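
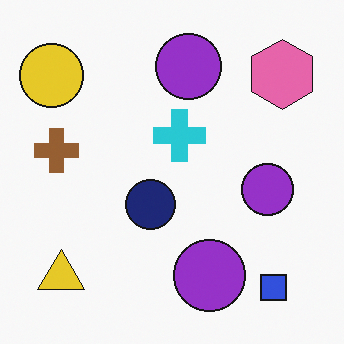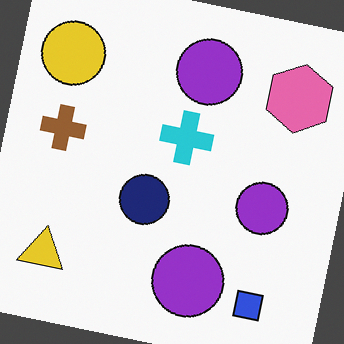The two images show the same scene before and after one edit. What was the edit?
The transformation is: rotated clockwise by a slight angle.

Every shape is tilted by the same angle and the image corners show triangular fill wedges — a whole-image rotation by a non-right angle.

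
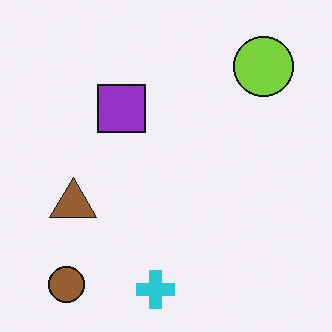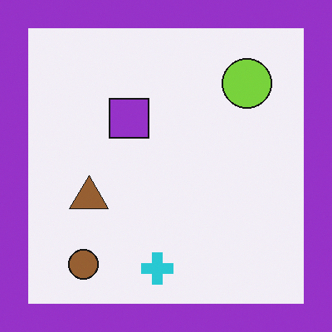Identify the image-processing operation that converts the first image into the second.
The second image is the first framed with a purple border.

A solid purple frame runs around the edge of the second image, with the content slightly shrunk inside it.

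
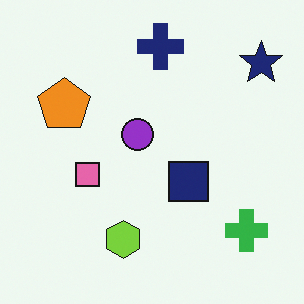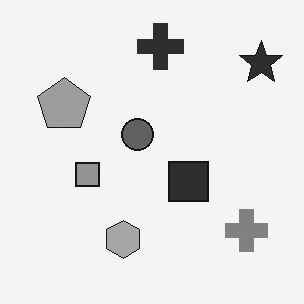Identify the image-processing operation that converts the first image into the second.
Converted to grayscale.

All color is removed — every shape is now a shade of grey.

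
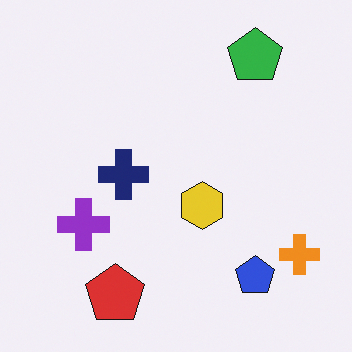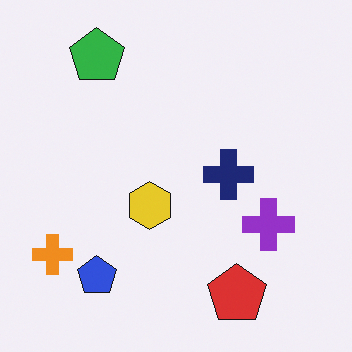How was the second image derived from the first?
The transformation is: flipped horizontally (left ↔ right).

The orange cross is in the bottom-right of the first image and the bottom-left of the second — shapes on opposite sides of the vertical midline have swapped in a mirror flip.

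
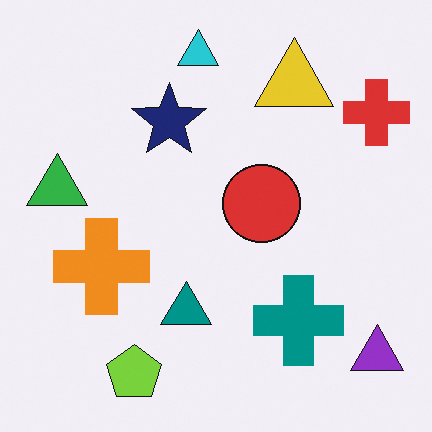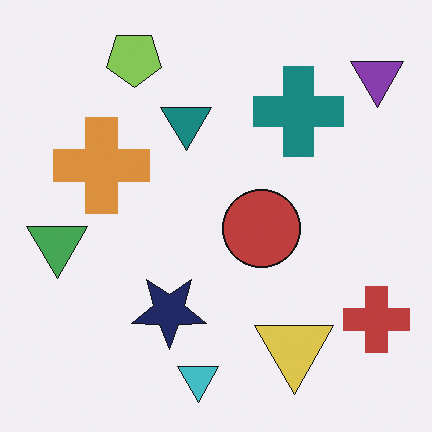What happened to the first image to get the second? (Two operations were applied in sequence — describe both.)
The second image is the first slightly desaturated, then flipped vertically (top ↔ bottom).

All colors are more muted and greyish — a global saturation change. The cyan triangle is in the top of the first image and the bottom of the second — shapes on opposite sides of the horizontal midline have swapped in a mirror flip.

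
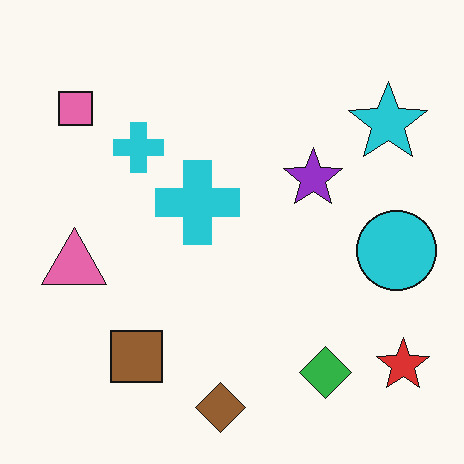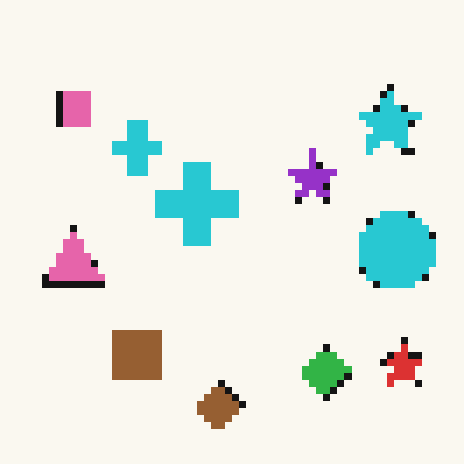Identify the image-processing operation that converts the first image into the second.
The second image is the first pixelated into visible square blocks.

Shapes are reduced to large square blocks; fine edges and outlines are lost — a downscale-then-upscale (mosaic) effect.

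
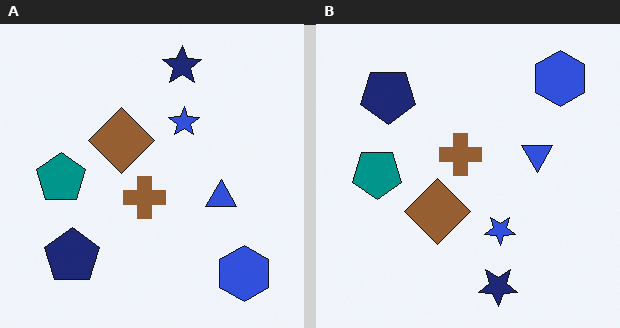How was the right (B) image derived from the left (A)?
The image was flipped vertically (top ↔ bottom).

The navy star is in the top of the left (A) image and the bottom of the right (B) — shapes on opposite sides of the horizontal midline have swapped in a mirror flip.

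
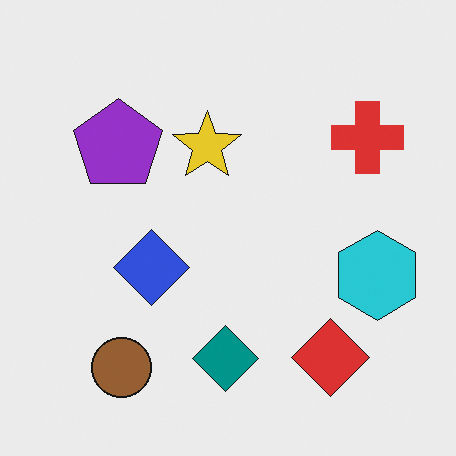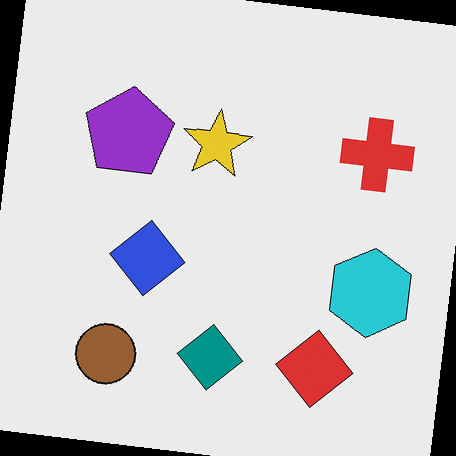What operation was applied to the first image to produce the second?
Rotated clockwise by a few degrees.

Every shape is tilted by the same angle and the image corners show triangular fill wedges — a whole-image rotation by a non-right angle.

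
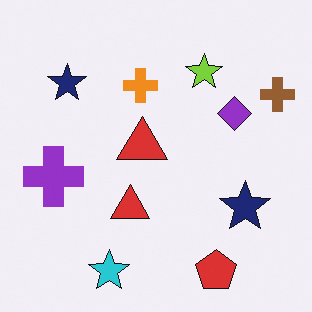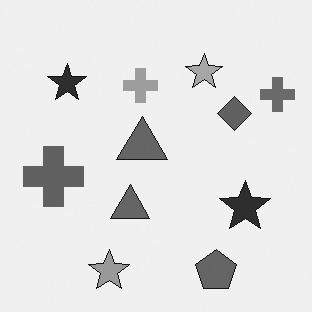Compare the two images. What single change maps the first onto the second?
It was converted to grayscale.

All color is removed — every shape is now a shade of grey.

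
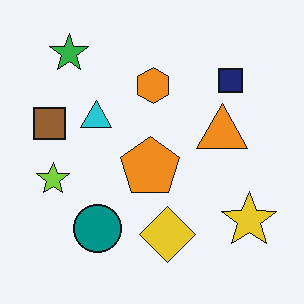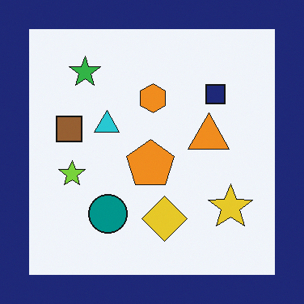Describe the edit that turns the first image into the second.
The second image is the first framed with a navy border.

A solid navy frame runs around the edge of the second image, with the content slightly shrunk inside it.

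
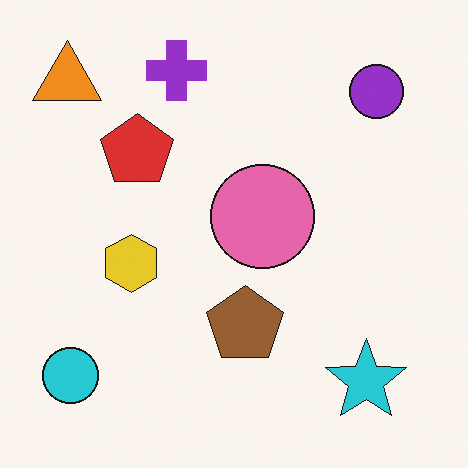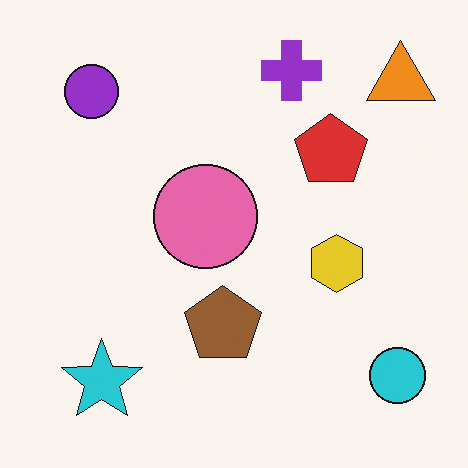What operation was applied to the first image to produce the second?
Flipped horizontally (left ↔ right).

The orange triangle is in the top-left of the first image and the top-right of the second — shapes on opposite sides of the vertical midline have swapped in a mirror flip.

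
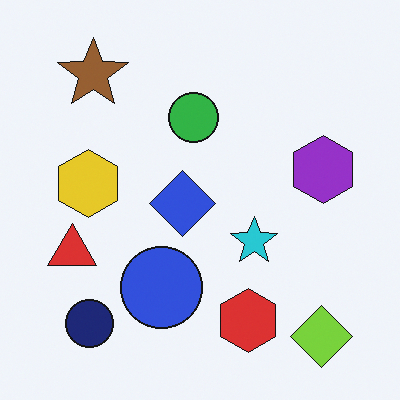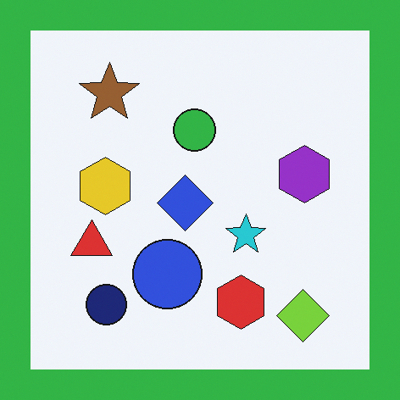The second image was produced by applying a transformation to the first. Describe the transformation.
The image was framed with a green border.

A solid green frame runs around the edge of the second image, with the content slightly shrunk inside it.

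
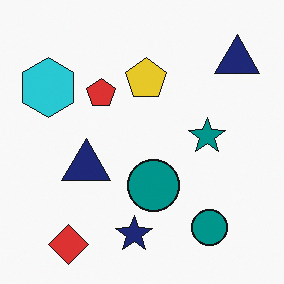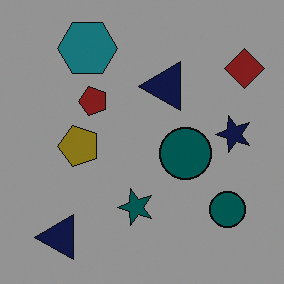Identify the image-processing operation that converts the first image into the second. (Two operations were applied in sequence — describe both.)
Transposed (reflected across the top-left ↔ bottom-right diagonal), then darkened a lot.

Shapes have swapped their row and column positions — what was in the top-right is now in the bottom-left — a diagonal reflection. Every pixel — background and shapes alike — is uniformly darkened.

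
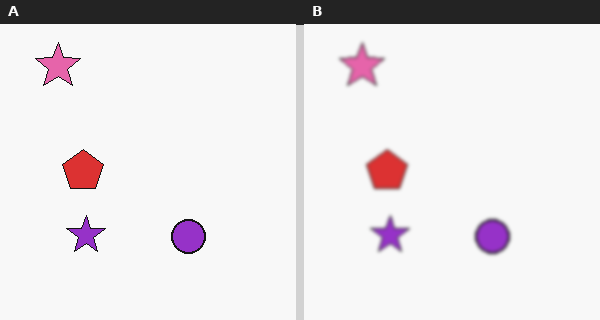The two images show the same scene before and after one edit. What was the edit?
It was given a subtle gaussian blur.

Shape edges and outlines are uniformly softened across the whole image.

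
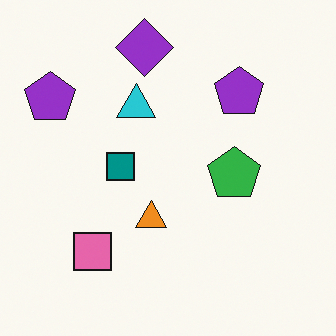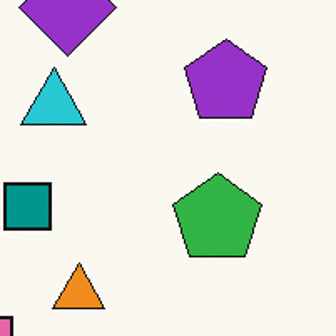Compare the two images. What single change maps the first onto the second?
The second image is the first cropped to a noticeably smaller region and rescaled.

The visible shapes are larger and the field of view is narrower; shapes near the original edges may be partly or wholly outside the frame — a crop-and-rescale.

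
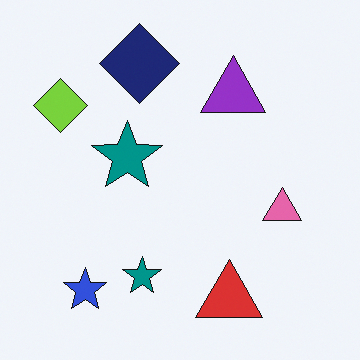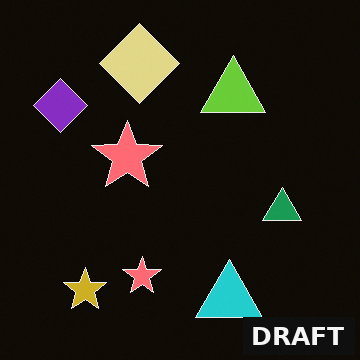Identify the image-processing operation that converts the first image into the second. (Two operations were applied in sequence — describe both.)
It was color-inverted (negative), then watermarked with the text "DRAFT" in the lower-right corner.

The light background has become dark and every shape's color is its complement — a photographic negative. A dark label reading "DRAFT" appears in the lower-right corner.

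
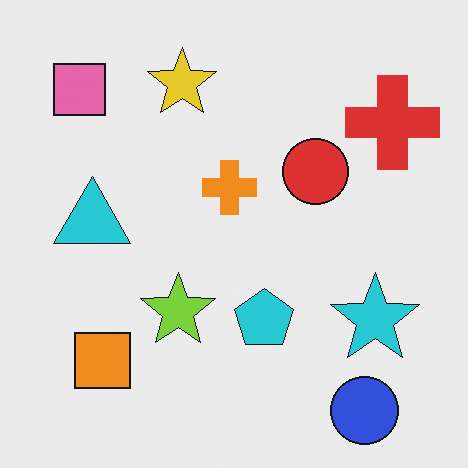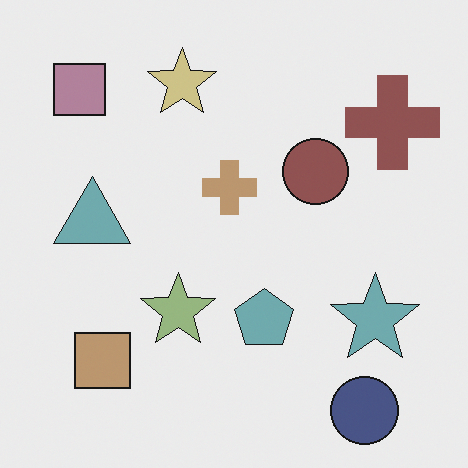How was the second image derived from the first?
The image was heavily desaturated.

All colors are more muted and greyish — a global saturation change.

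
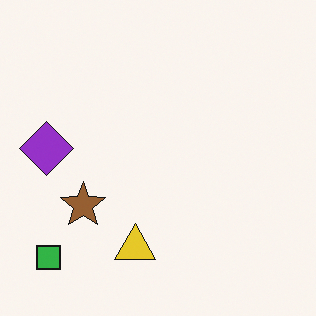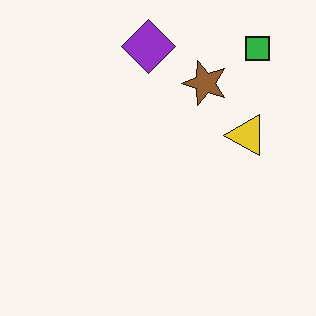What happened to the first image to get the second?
It was transposed (reflected across the top-left ↔ bottom-right diagonal).

Shapes have swapped their row and column positions — what was in the top-right is now in the bottom-left — a diagonal reflection.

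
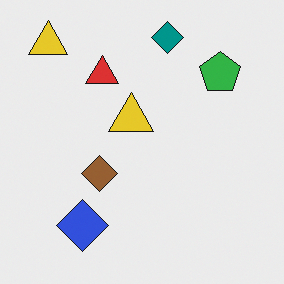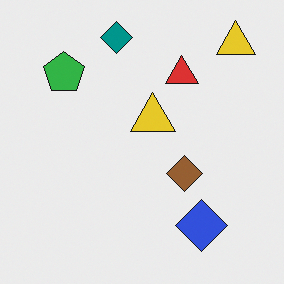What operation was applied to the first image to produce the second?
The transformation is: flipped horizontally (left ↔ right).

The green pentagon is in the top-right of the first image and the top-left of the second — shapes on opposite sides of the vertical midline have swapped in a mirror flip.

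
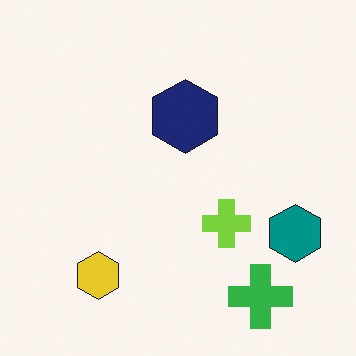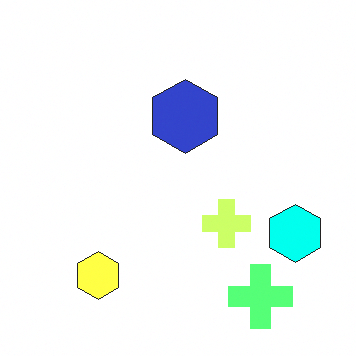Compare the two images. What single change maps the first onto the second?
It was noticeably brightened.

Every pixel — background and shapes alike — is uniformly brightened.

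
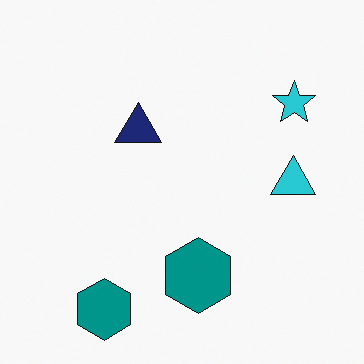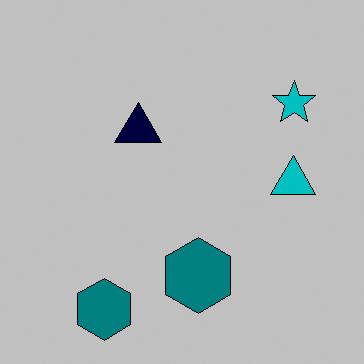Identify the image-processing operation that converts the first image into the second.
Aggressively posterized.

Each flat color has snapped to a coarser quantized level — most visibly, the near-white background has dropped to a flat grey.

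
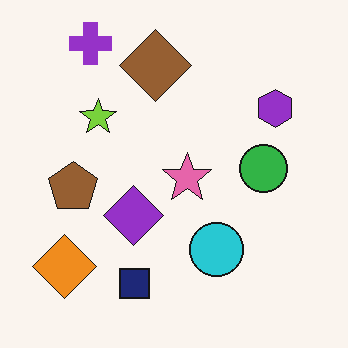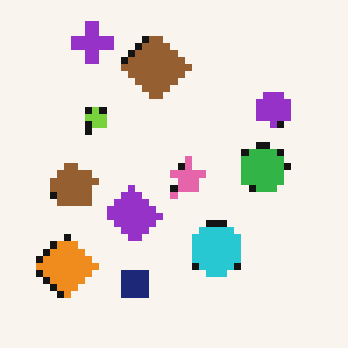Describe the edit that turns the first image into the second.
The second image is the first pixelated into visible square blocks.

Shapes are reduced to large square blocks; fine edges and outlines are lost — a downscale-then-upscale (mosaic) effect.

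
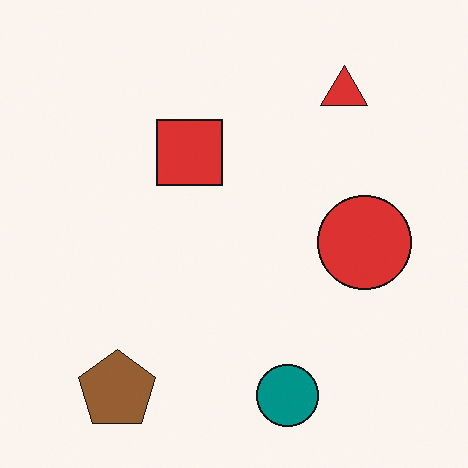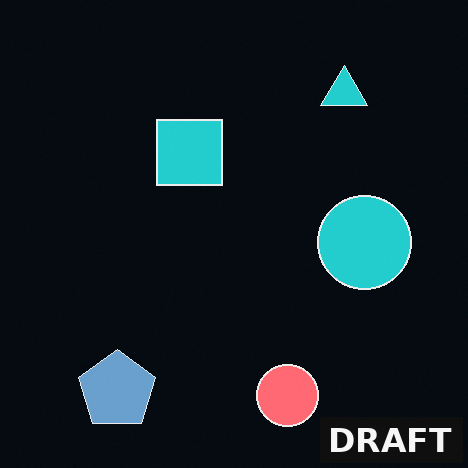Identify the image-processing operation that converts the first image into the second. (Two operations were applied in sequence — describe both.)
It was color-inverted (negative), then watermarked with the text "DRAFT" in the lower-right corner.

The light background has become dark and every shape's color is its complement — a photographic negative. A dark label reading "DRAFT" appears in the lower-right corner.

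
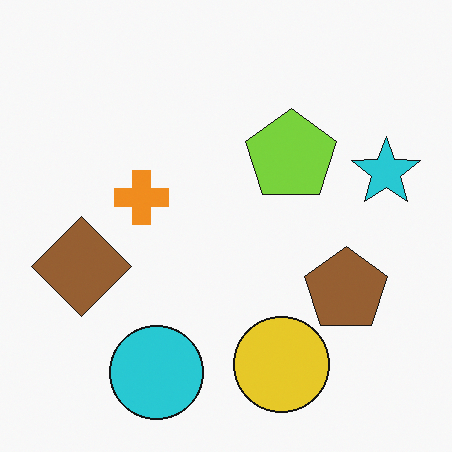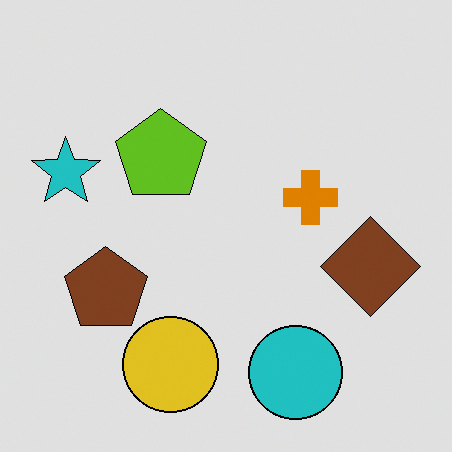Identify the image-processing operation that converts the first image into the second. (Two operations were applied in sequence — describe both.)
Flipped horizontally (left ↔ right), then posterized to a reduced palette.

The cyan star is in the right of the first image and the left of the second — shapes on opposite sides of the vertical midline have swapped in a mirror flip. Each flat color has snapped to a coarser quantized level — most visibly, the near-white background has dropped to a flat grey.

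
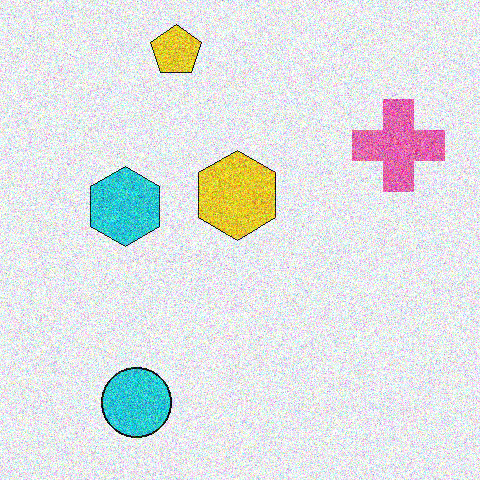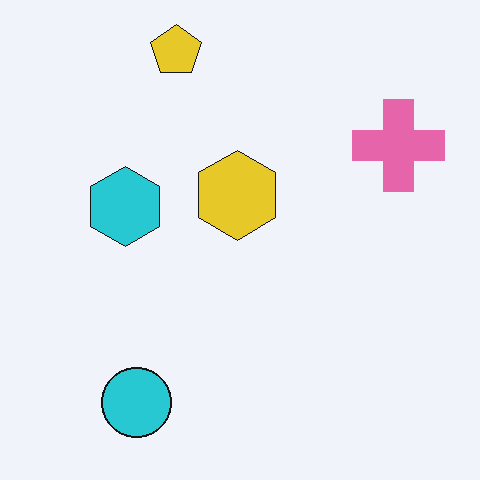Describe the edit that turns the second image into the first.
It was degraded with heavy additive noise.

Random speckle covers the whole image, including the flat background.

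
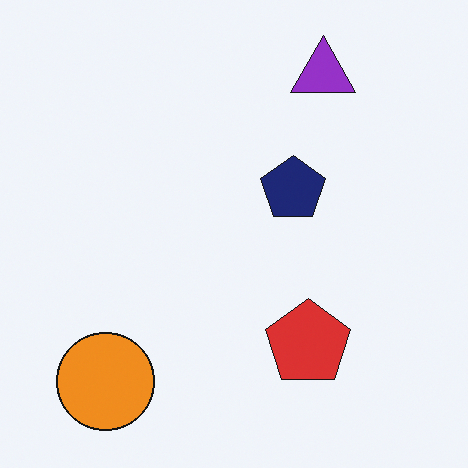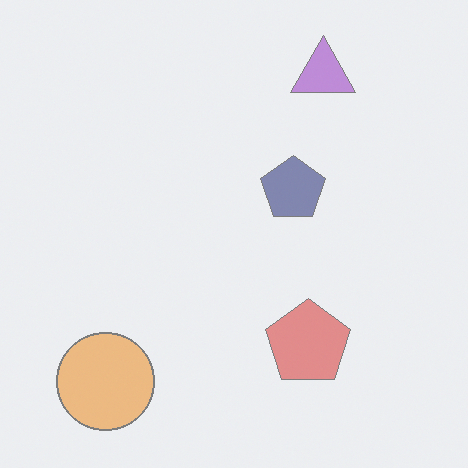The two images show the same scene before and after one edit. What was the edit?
This is the original image given much lower contrast.

Tones are pushed toward mid-grey across the whole image — a global contrast change.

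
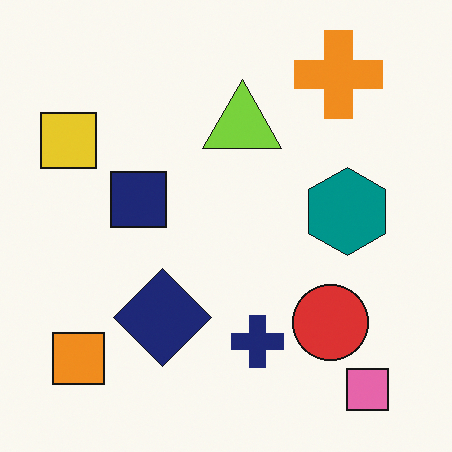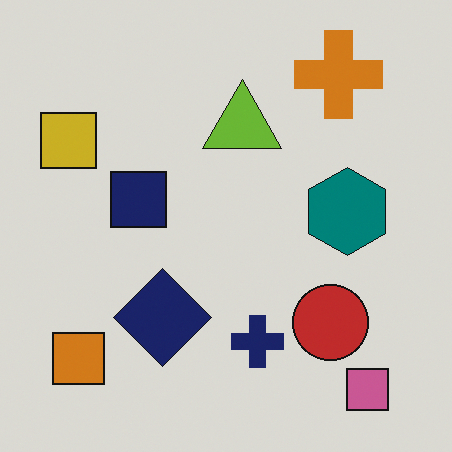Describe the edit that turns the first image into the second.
The image was slightly darkened.

Every pixel — background and shapes alike — is uniformly darkened.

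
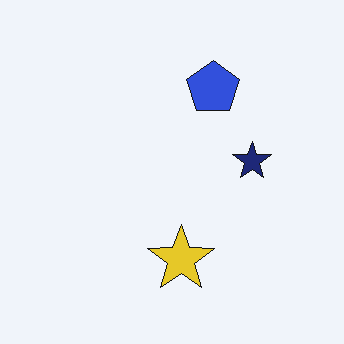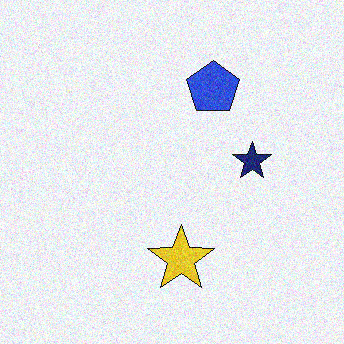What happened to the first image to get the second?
This is the original image degraded with visible gaussian noise.

Random speckle covers the whole image, including the flat background.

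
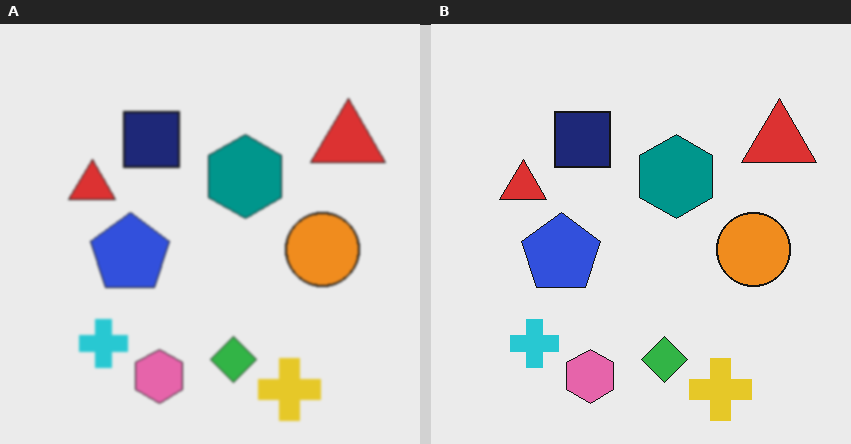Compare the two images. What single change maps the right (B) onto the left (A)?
This is the original image given a subtle gaussian blur.

Shape edges and outlines are uniformly softened across the whole image.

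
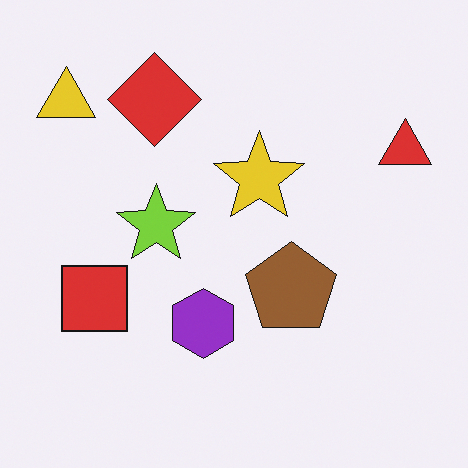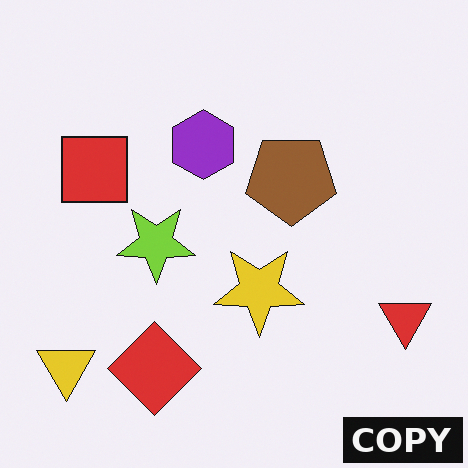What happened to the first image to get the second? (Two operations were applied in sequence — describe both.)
This is the original image flipped vertically (top ↔ bottom), then watermarked with the text "COPY" in the lower-right corner.

The red diamond is in the top-left of the first image and the bottom-left of the second — shapes on opposite sides of the horizontal midline have swapped in a mirror flip. A dark label reading "COPY" appears in the lower-right corner.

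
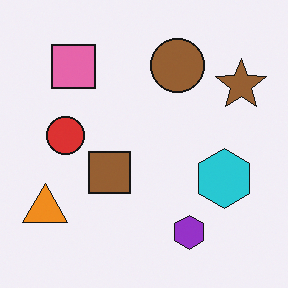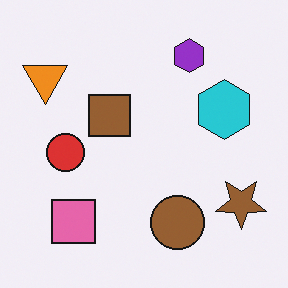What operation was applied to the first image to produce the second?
The image was flipped vertically (top ↔ bottom).

The purple hexagon is in the bottom of the first image and the top of the second — shapes on opposite sides of the horizontal midline have swapped in a mirror flip.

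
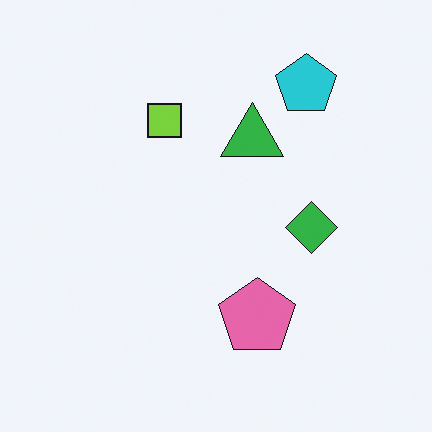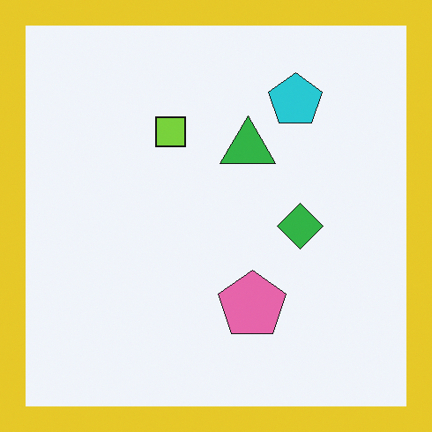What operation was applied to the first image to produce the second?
The transformation is: framed with a yellow border.

A solid yellow frame runs around the edge of the second image, with the content slightly shrunk inside it.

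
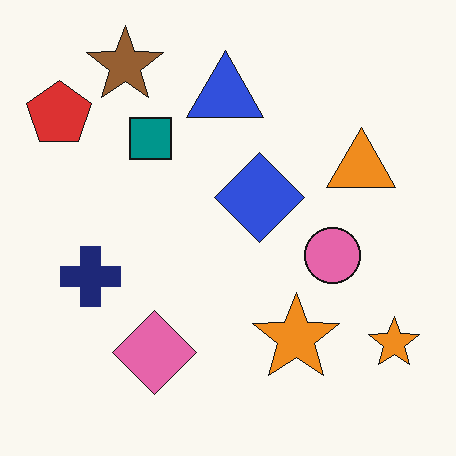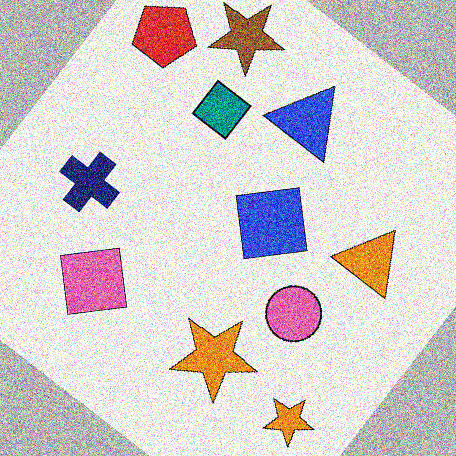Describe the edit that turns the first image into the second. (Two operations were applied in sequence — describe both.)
This is the original image rotated clockwise by a large amount — several tens of degrees, then degraded with heavy additive noise.

Every shape is tilted by the same angle and the image corners show triangular fill wedges — a whole-image rotation by a non-right angle. Random speckle covers the whole image, including the flat background.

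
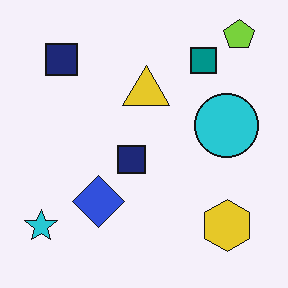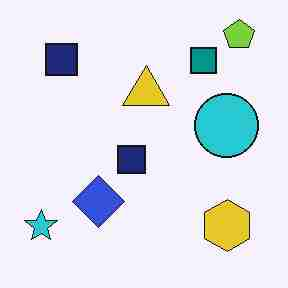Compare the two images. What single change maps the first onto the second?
The image was heavily JPEG-compressed with obvious blocking artifacts.

Blocky 8×8 compression artifacts appear around shape edges and the flat background shows ringing — characteristic JPEG degradation.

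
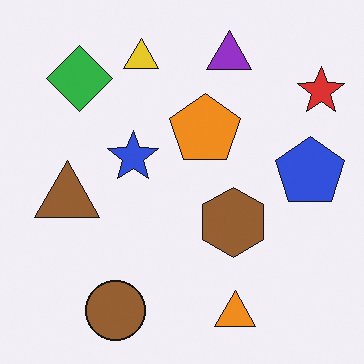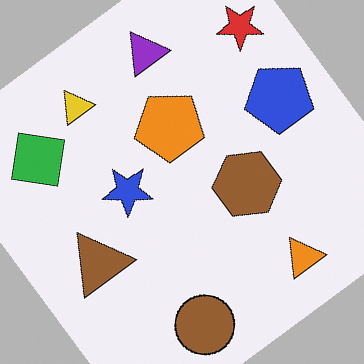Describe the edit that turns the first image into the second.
The second image is the first rotated counter-clockwise by a large amount — several tens of degrees.

Every shape is tilted by the same angle and the image corners show triangular fill wedges — a whole-image rotation by a non-right angle.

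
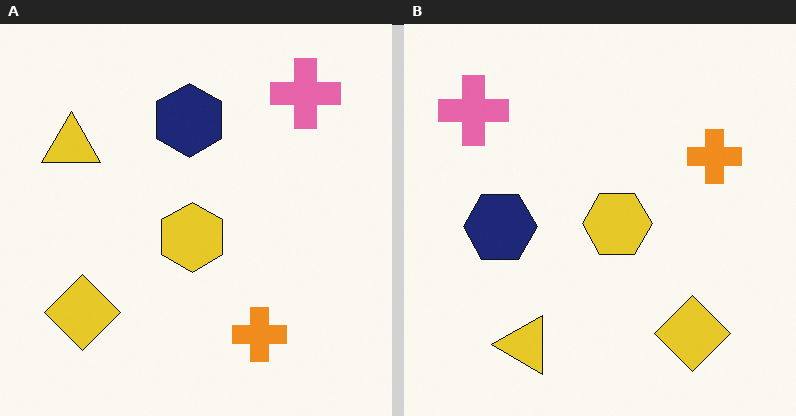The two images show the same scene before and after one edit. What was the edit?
The right (B) image is the left (A) rotated 90° counter-clockwise.

The pink cross sits in the top-right of the left (A) image and the top-left of the right (B) — consistent with a whole-image 90° counter-clockwise rotation.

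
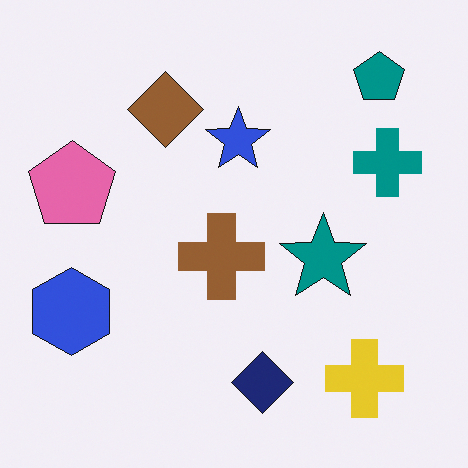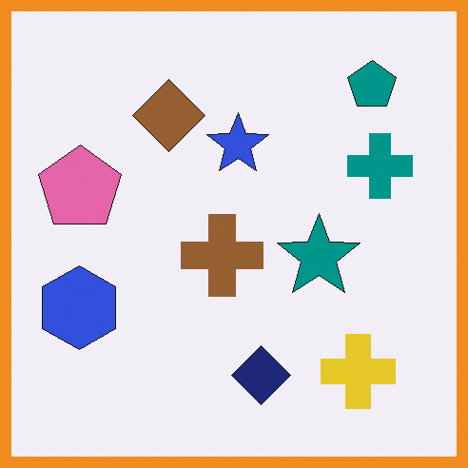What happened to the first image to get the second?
The transformation is: framed with a orange border.

A solid orange frame runs around the edge of the second image, with the content slightly shrunk inside it.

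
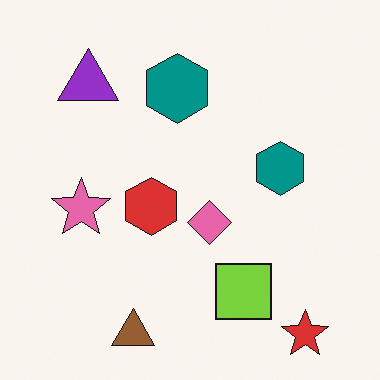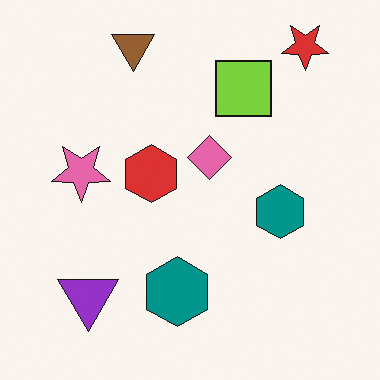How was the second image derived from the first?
The image was flipped vertically (top ↔ bottom).

The red star is in the bottom-right of the first image and the top-right of the second — shapes on opposite sides of the horizontal midline have swapped in a mirror flip.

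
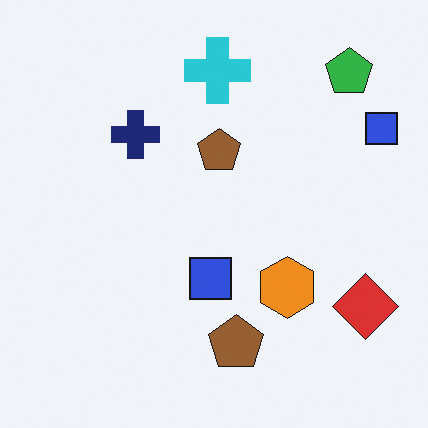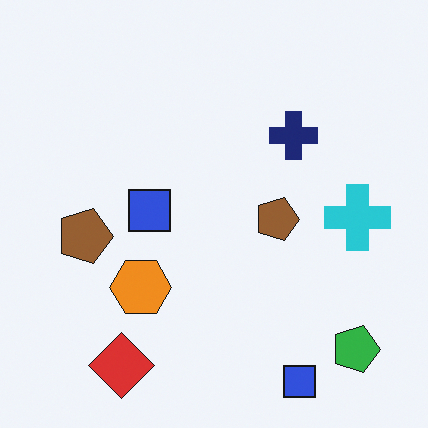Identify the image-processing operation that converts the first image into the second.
The image was rotated 90° clockwise.

The green pentagon sits in the top-right of the first image and the bottom-right of the second — consistent with a whole-image 90° clockwise rotation.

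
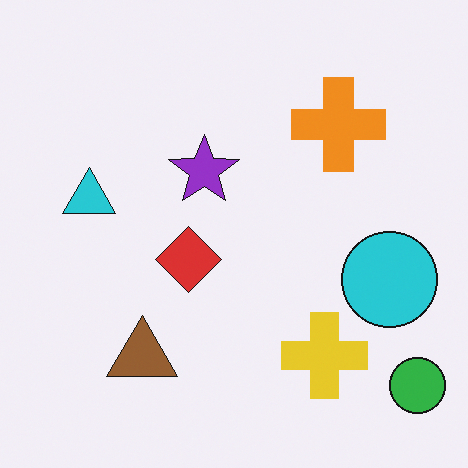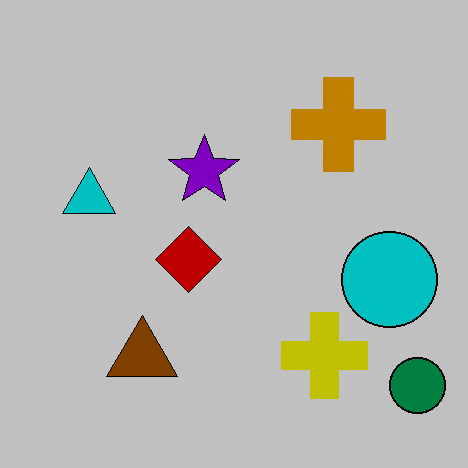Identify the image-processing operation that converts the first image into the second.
Heavily posterized to just a handful of flat colors.

Each flat color has snapped to a coarser quantized level — most visibly, the near-white background has dropped to a flat grey.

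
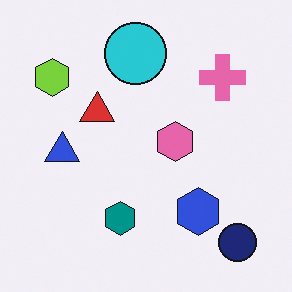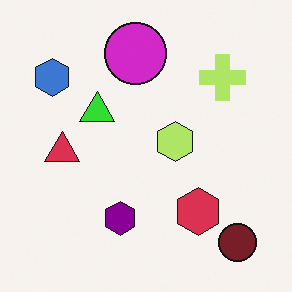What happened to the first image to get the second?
The second image is the first hue-shifted noticeably.

Every shape's color has rotated by the same amount around the hue wheel — a uniform hue shift.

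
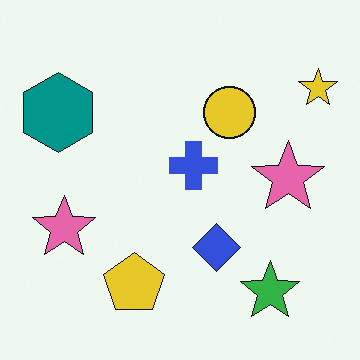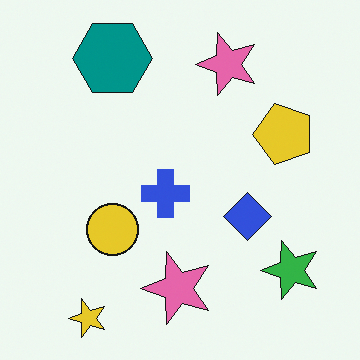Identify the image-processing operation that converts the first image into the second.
The image was transposed (reflected across the top-left ↔ bottom-right diagonal).

Shapes have swapped their row and column positions — what was in the top-right is now in the bottom-left — a diagonal reflection.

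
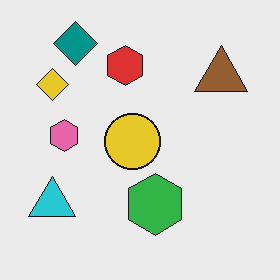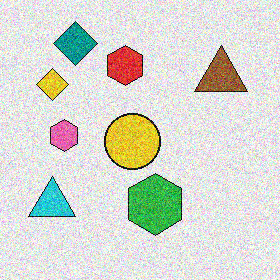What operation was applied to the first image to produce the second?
It was degraded with heavy additive noise.

Random speckle covers the whole image, including the flat background.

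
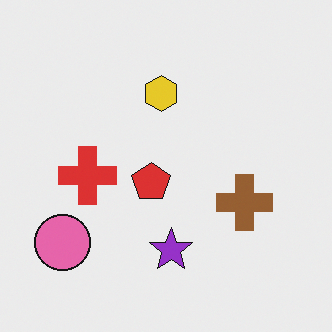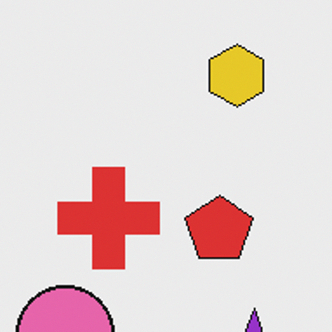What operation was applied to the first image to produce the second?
Cropped to a noticeably smaller region and rescaled.

The visible shapes are larger and the field of view is narrower; shapes near the original edges may be partly or wholly outside the frame — a crop-and-rescale.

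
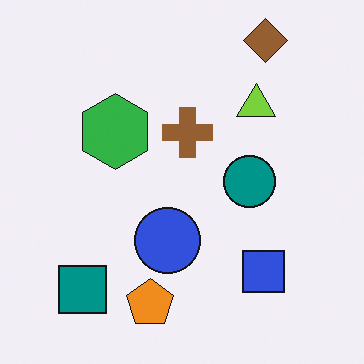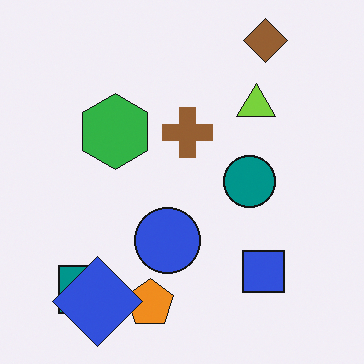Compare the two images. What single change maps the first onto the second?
The second image is the first overlaid with an additional blue diamond.

A blue diamond appears in the second image that is absent from the first.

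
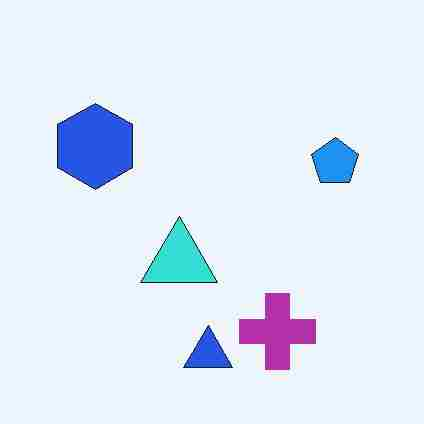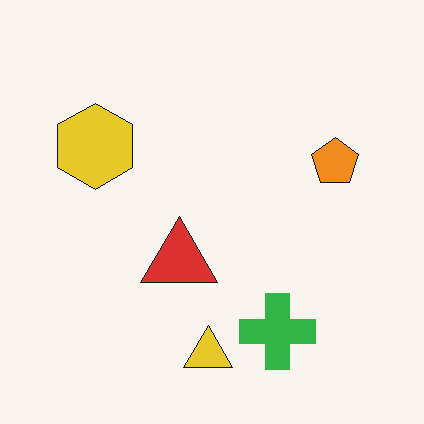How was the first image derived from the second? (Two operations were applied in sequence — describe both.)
This is the original image hue-shifted by a large amount, then heavily JPEG-compressed with obvious blocking artifacts.

Every shape's color has rotated by the same amount around the hue wheel — a uniform hue shift. Blocky 8×8 compression artifacts appear around shape edges and the flat background shows ringing — characteristic JPEG degradation.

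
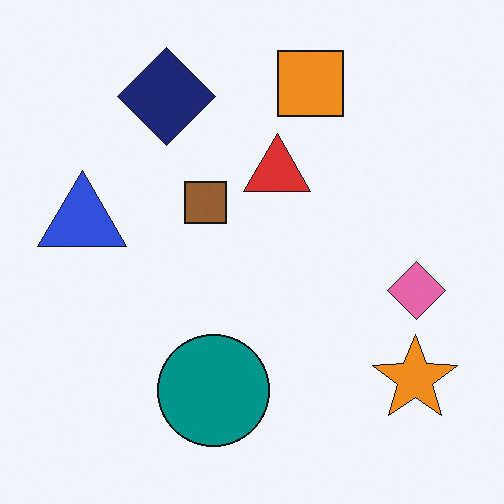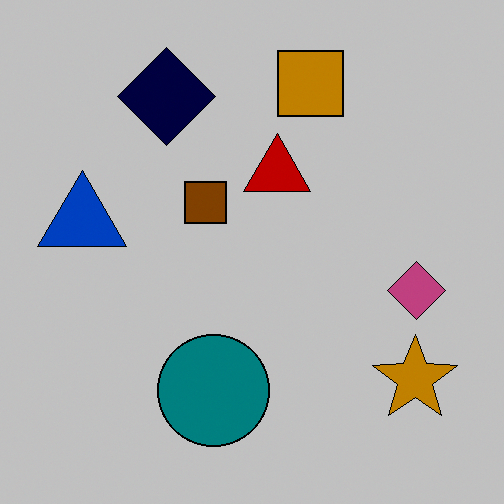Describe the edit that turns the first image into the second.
The second image is the first aggressively posterized.

Each flat color has snapped to a coarser quantized level — most visibly, the near-white background has dropped to a flat grey.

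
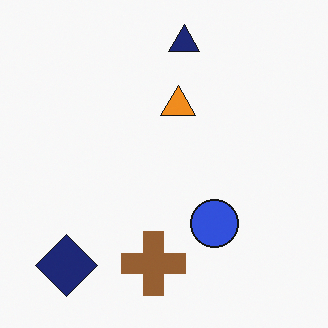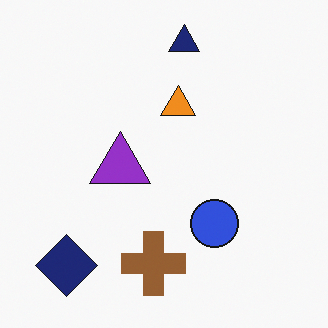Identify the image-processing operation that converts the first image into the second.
Overlaid with an additional purple triangle.

A purple triangle appears in the second image that is absent from the first.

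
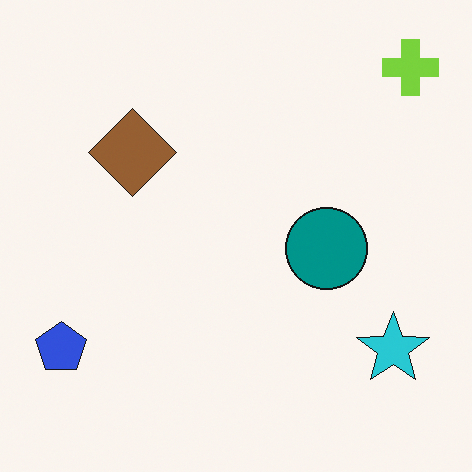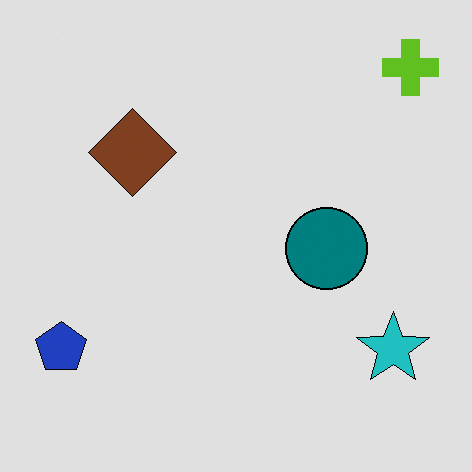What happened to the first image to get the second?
The transformation is: posterized to a reduced palette.

Each flat color has snapped to a coarser quantized level — most visibly, the near-white background has dropped to a flat grey.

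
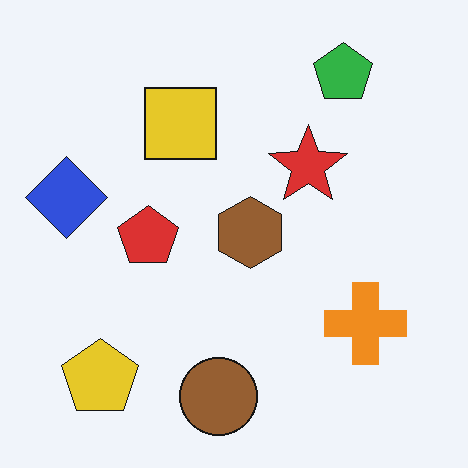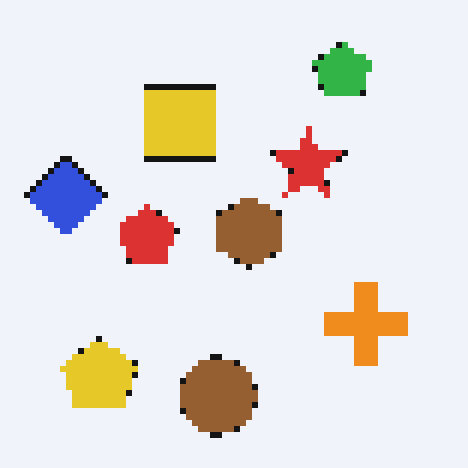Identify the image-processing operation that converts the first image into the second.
This is the original image pixelated into visible square blocks.

Shapes are reduced to large square blocks; fine edges and outlines are lost — a downscale-then-upscale (mosaic) effect.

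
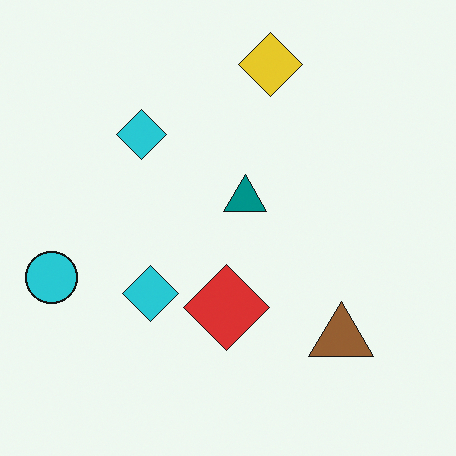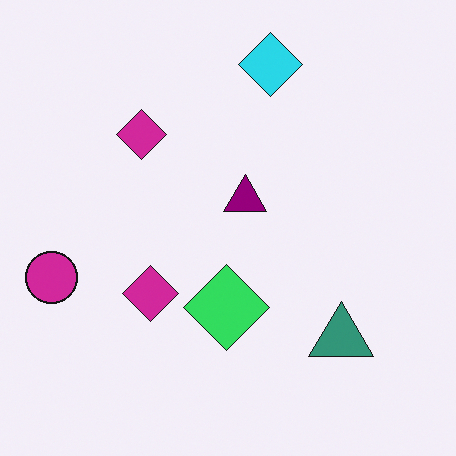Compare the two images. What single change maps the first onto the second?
The transformation is: hue-shifted noticeably.

Every shape's color has rotated by the same amount around the hue wheel — a uniform hue shift.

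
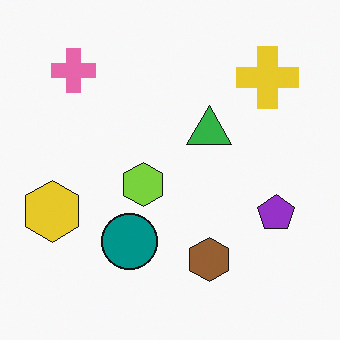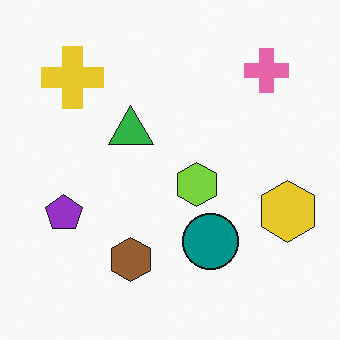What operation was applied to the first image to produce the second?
The second image is the first flipped horizontally (left ↔ right).

The yellow hexagon is in the left of the first image and the right of the second — shapes on opposite sides of the vertical midline have swapped in a mirror flip.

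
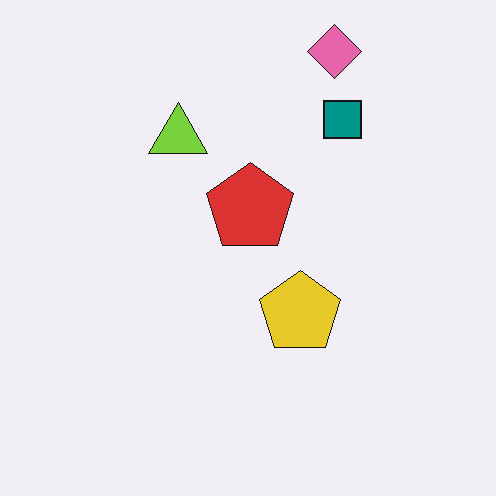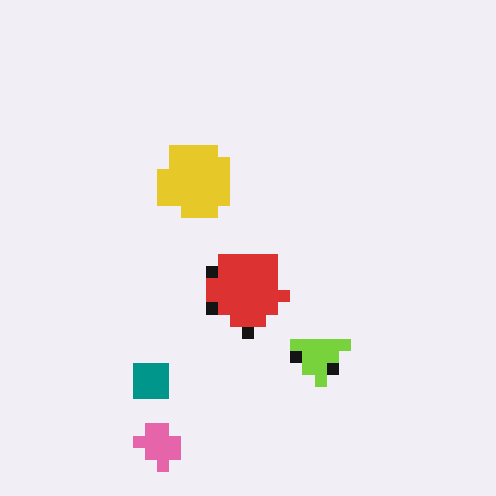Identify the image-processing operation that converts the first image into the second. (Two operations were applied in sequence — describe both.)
The second image is the first rotated 180°, then coarsely pixelated.

The pink diamond sits in the top-right of the first image and the bottom-left of the second — consistent with a whole-image 180° rotation. Shapes are reduced to large square blocks; fine edges and outlines are lost — a downscale-then-upscale (mosaic) effect.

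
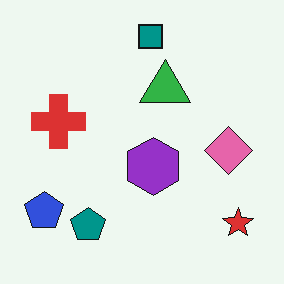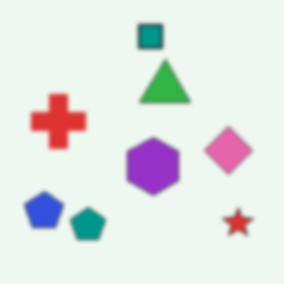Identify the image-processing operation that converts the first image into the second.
This is the original image lightly blurred.

Shape edges and outlines are uniformly softened across the whole image.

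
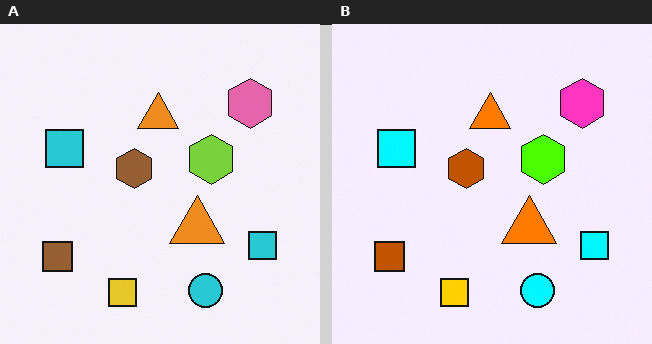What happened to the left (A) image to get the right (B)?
Heavily oversaturated.

All colors are more vivid — a global saturation change.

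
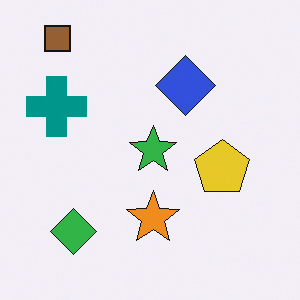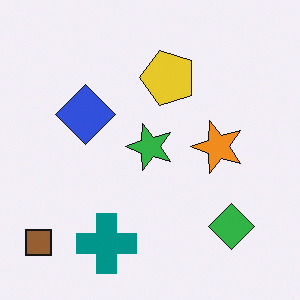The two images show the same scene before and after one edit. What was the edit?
This is the original image rotated 90° counter-clockwise.

The brown square sits in the top-left of the first image and the bottom-left of the second — consistent with a whole-image 90° counter-clockwise rotation.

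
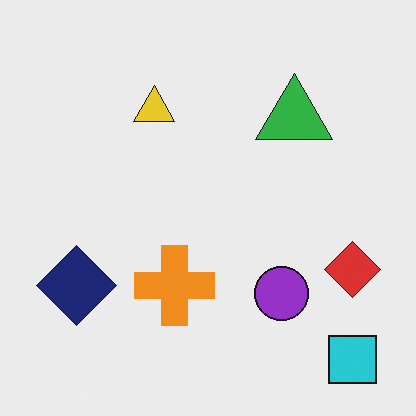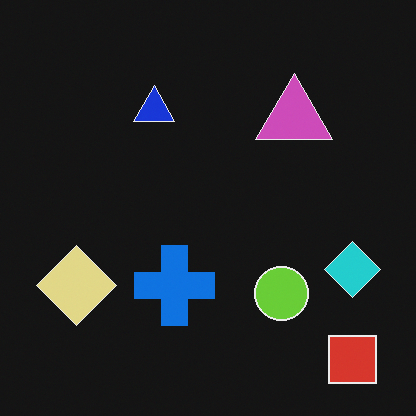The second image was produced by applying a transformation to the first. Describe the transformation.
The second image is the first color-inverted (negative).

The light background has become dark and every shape's color is its complement — a photographic negative.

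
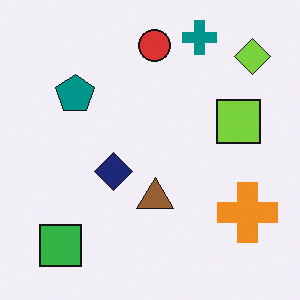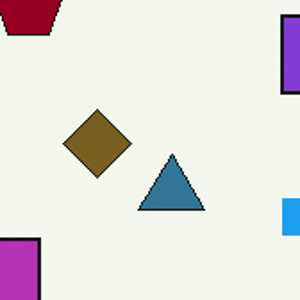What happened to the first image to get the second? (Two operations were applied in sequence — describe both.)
Cropped tightly and scaled back up, then hue-shifted by a large amount.

The visible shapes are larger and the field of view is narrower; shapes near the original edges may be partly or wholly outside the frame — a crop-and-rescale. Every shape's color has rotated by the same amount around the hue wheel — a uniform hue shift.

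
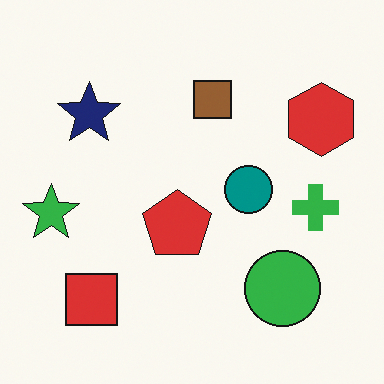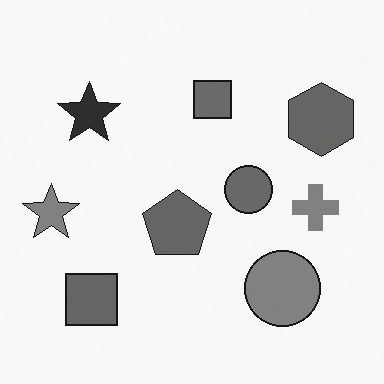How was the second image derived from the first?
This is the original image converted to grayscale.

All color is removed — every shape is now a shade of grey.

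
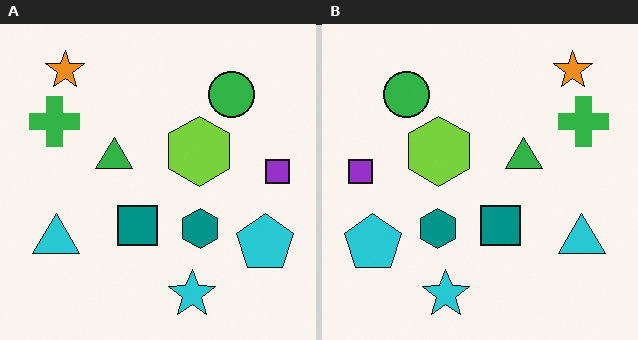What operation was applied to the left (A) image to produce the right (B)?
It was flipped horizontally (left ↔ right).

The purple square is in the right of the left (A) image and the left of the right (B) — shapes on opposite sides of the vertical midline have swapped in a mirror flip.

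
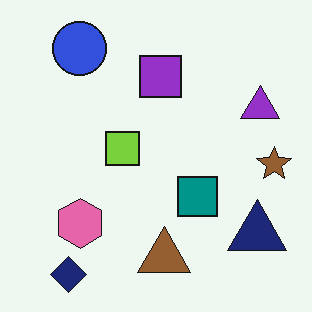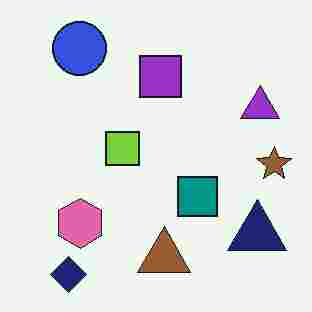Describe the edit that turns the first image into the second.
Degraded with heavy JPEG compression.

Blocky 8×8 compression artifacts appear around shape edges and the flat background shows ringing — characteristic JPEG degradation.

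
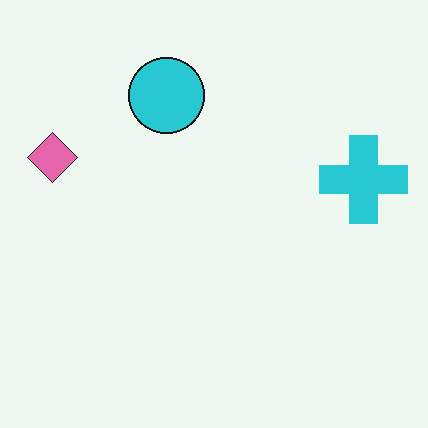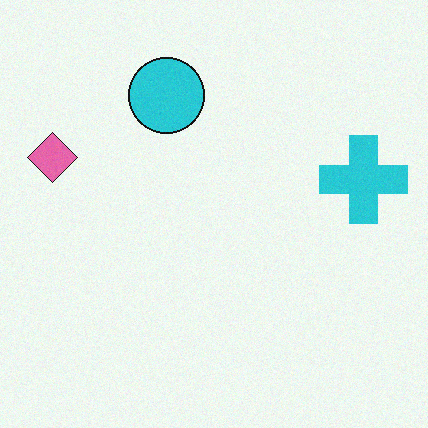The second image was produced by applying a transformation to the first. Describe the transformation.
The image was degraded with subtle gaussian noise.

Random speckle covers the whole image, including the flat background.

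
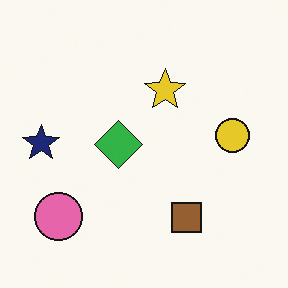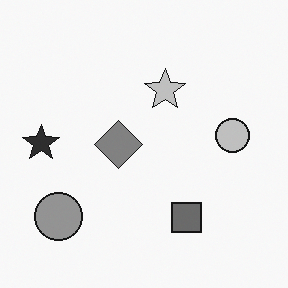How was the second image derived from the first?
The transformation is: converted to grayscale.

All color is removed — every shape is now a shade of grey.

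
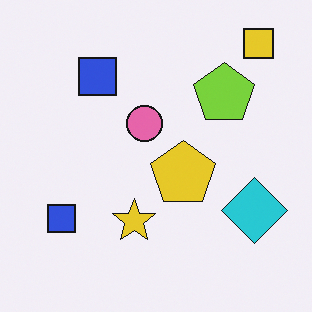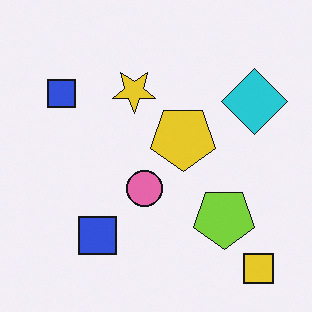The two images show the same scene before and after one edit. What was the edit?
The image was flipped vertically (top ↔ bottom).

The yellow square is in the top-right of the first image and the bottom-right of the second — shapes on opposite sides of the horizontal midline have swapped in a mirror flip.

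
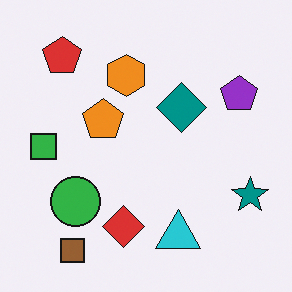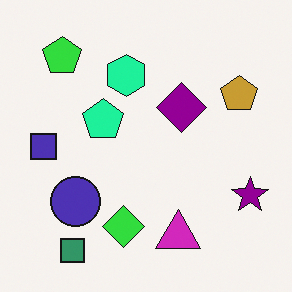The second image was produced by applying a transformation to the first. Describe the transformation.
The image was hue-shifted through roughly a third of the color wheel.

Every shape's color has rotated by the same amount around the hue wheel — a uniform hue shift.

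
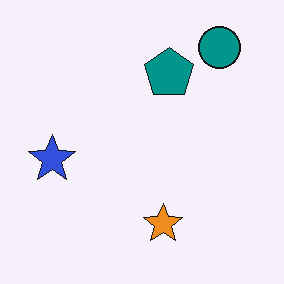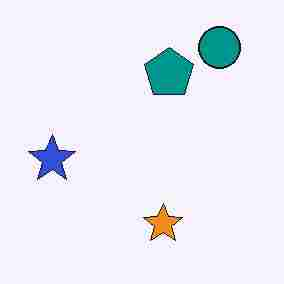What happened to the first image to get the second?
This is the original image heavily JPEG-compressed with obvious blocking artifacts.

Blocky 8×8 compression artifacts appear around shape edges and the flat background shows ringing — characteristic JPEG degradation.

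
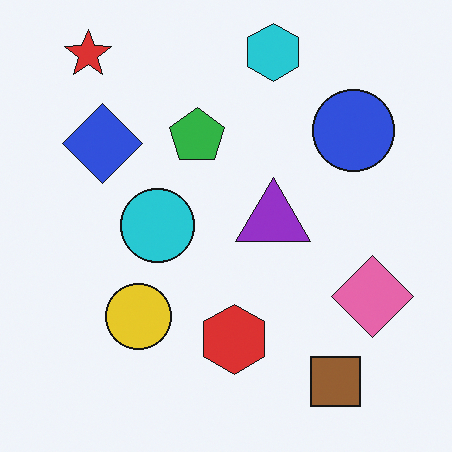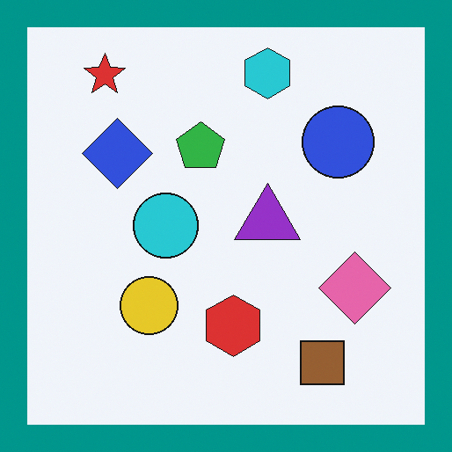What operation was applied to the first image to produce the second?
This is the original image framed with a teal border.

A solid teal frame runs around the edge of the second image, with the content slightly shrunk inside it.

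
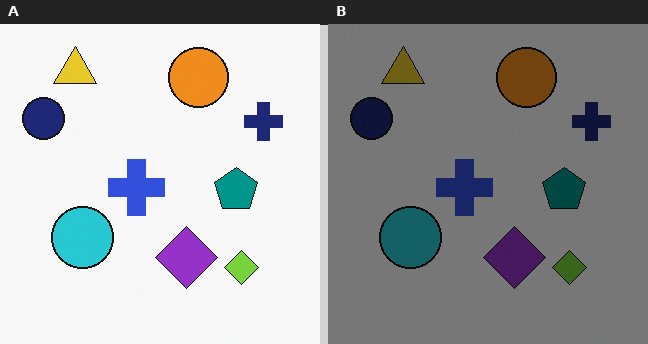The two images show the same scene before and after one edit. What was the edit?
The image was noticeably darkened.

Every pixel — background and shapes alike — is uniformly darkened.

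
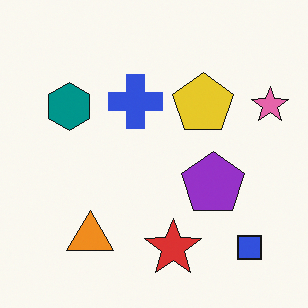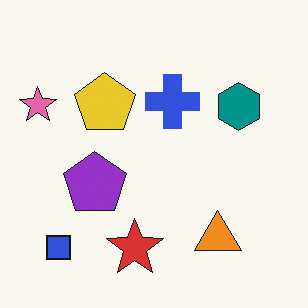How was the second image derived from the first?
The transformation is: flipped horizontally (left ↔ right).

The pink star is in the right of the first image and the left of the second — shapes on opposite sides of the vertical midline have swapped in a mirror flip.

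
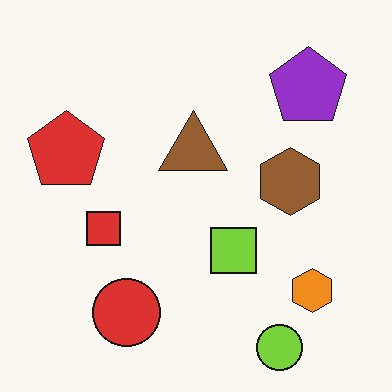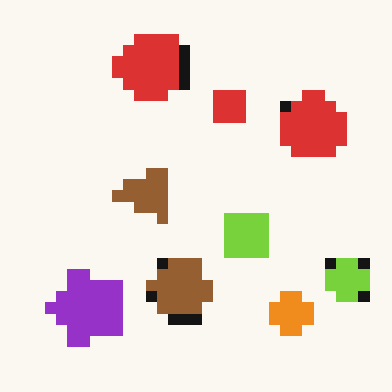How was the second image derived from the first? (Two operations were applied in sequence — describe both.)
Coarsely pixelated, then transposed (reflected across the top-left ↔ bottom-right diagonal).

Shapes are reduced to large square blocks; fine edges and outlines are lost — a downscale-then-upscale (mosaic) effect. Shapes have swapped their row and column positions — what was in the top-right is now in the bottom-left — a diagonal reflection.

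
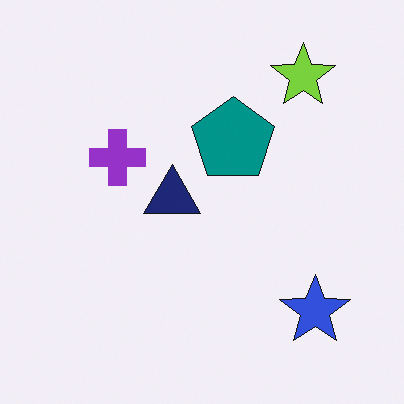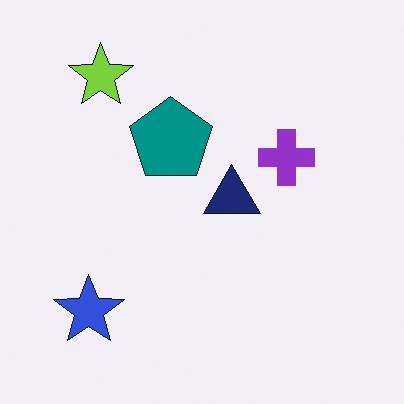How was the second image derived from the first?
This is the original image flipped horizontally (left ↔ right).

The blue star is in the bottom-right of the first image and the bottom-left of the second — shapes on opposite sides of the vertical midline have swapped in a mirror flip.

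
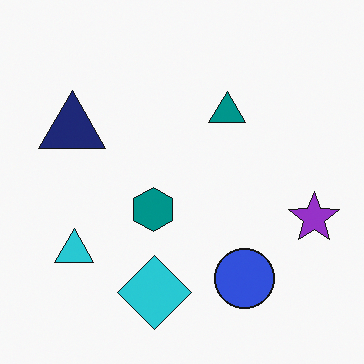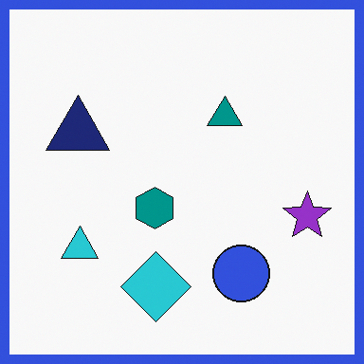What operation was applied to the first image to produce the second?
The image was framed with a blue border.

A solid blue frame runs around the edge of the second image, with the content slightly shrunk inside it.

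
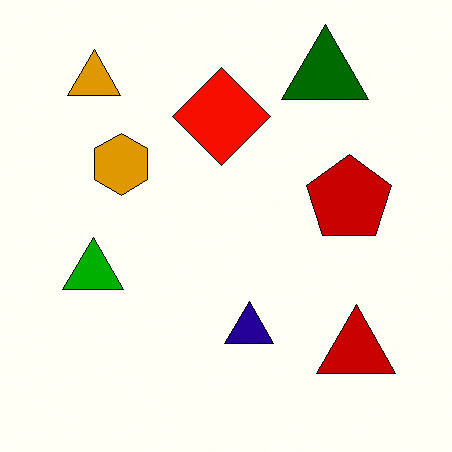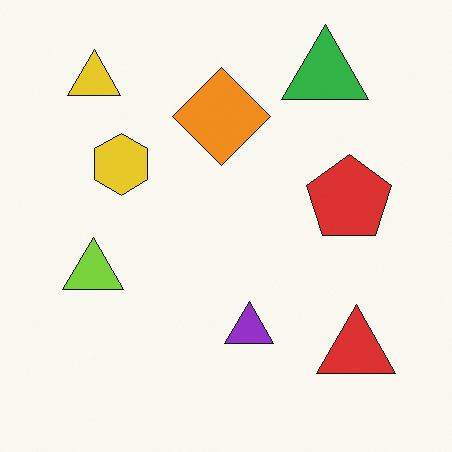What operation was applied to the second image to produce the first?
It was given much higher contrast.

Tones are pushed away from mid-grey across the whole image — a global contrast change.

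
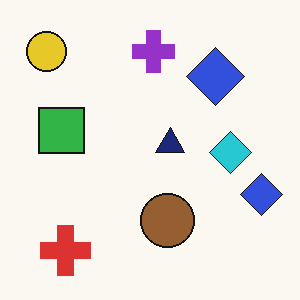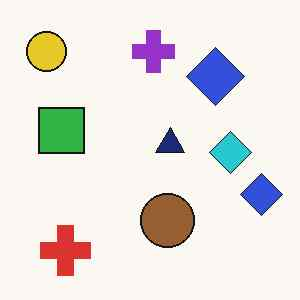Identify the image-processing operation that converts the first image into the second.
Given moderate JPEG compression.

Blocky 8×8 compression artifacts appear around shape edges and the flat background shows ringing — characteristic JPEG degradation.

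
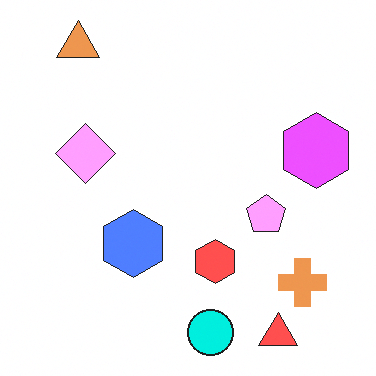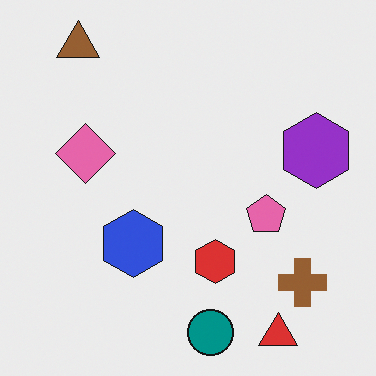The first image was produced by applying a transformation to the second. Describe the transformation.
Substantially brightened.

Every pixel — background and shapes alike — is uniformly brightened.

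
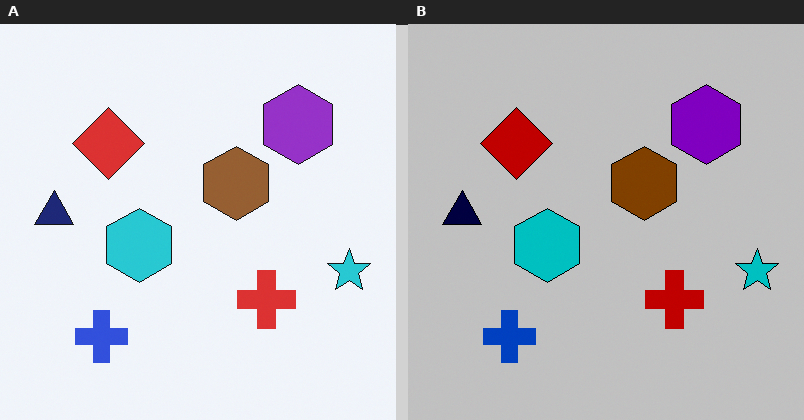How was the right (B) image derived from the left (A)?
This is the original image aggressively posterized.

Each flat color has snapped to a coarser quantized level — most visibly, the near-white background has dropped to a flat grey.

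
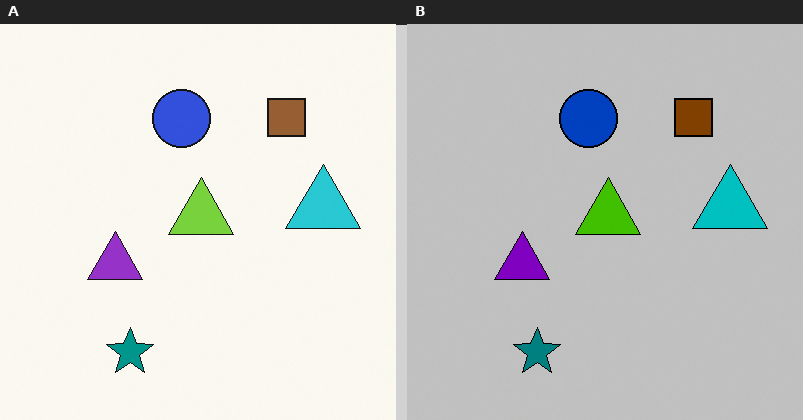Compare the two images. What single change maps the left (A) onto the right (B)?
It was heavily posterized to just a handful of flat colors.

Each flat color has snapped to a coarser quantized level — most visibly, the near-white background has dropped to a flat grey.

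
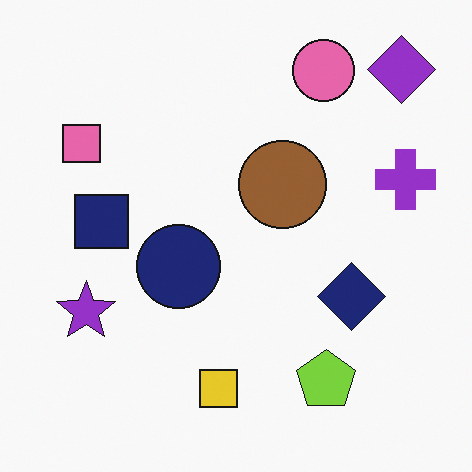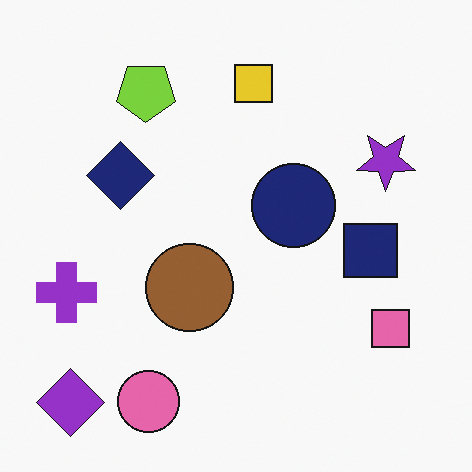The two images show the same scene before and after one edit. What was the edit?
This is the original image rotated 180°.

The purple diamond sits in the top-right of the first image and the bottom-left of the second — consistent with a whole-image 180° rotation.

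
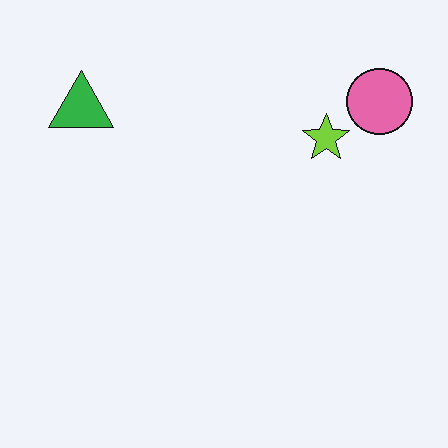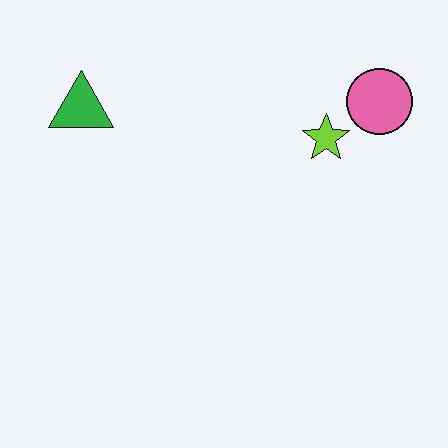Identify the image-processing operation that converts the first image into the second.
This is the original image given moderate JPEG compression.

Blocky 8×8 compression artifacts appear around shape edges and the flat background shows ringing — characteristic JPEG degradation.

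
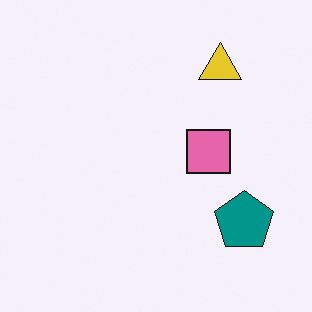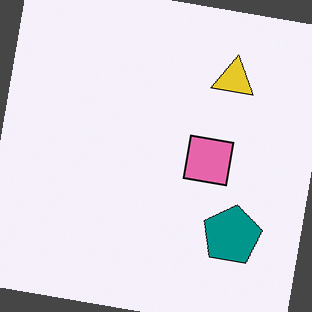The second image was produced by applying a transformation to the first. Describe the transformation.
Rotated clockwise by a small amount.

Every shape is tilted by the same angle and the image corners show triangular fill wedges — a whole-image rotation by a non-right angle.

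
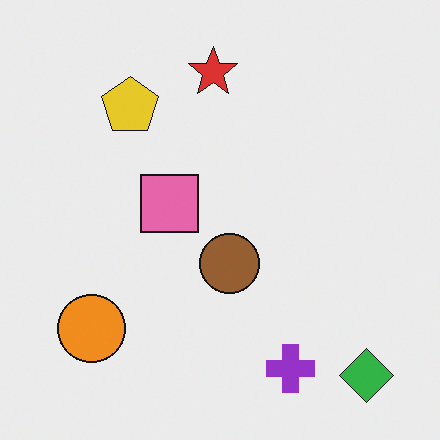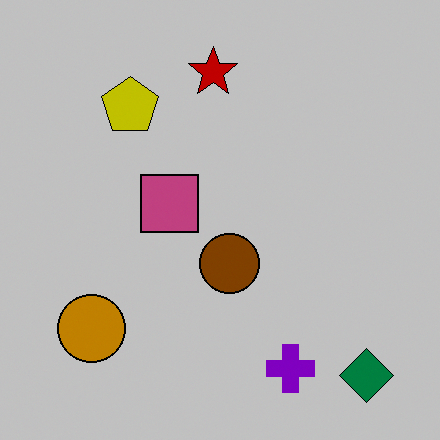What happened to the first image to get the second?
The transformation is: aggressively posterized.

Each flat color has snapped to a coarser quantized level — most visibly, the near-white background has dropped to a flat grey.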